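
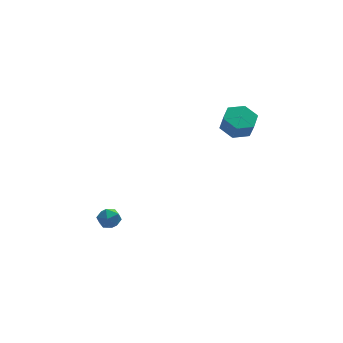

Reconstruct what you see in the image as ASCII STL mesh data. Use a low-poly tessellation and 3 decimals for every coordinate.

solid 
facet normal -0.860 0.508 -0.053
outer loop
vertex -3.943 2.249 -2.447
vertex -4.141 1.981 -1.802
vertex -3.771 2.604 -1.838
endloop
endfacet
facet normal -0.340 0.851 -0.400
outer loop
vertex -3.943 2.249 -2.447
vertex -3.771 2.604 -1.838
vertex -3.285 2.546 -2.374
endloop
endfacet
facet normal -0.087 0.415 -0.906
outer loop
vertex -3.943 2.249 -2.447
vertex -3.285 2.546 -2.374
vertex -3.355 1.887 -2.669
endloop
endfacet
facet normal -0.451 -0.199 -0.870
outer loop
vertex -3.943 2.249 -2.447
vertex -3.355 1.887 -2.669
vertex -3.884 1.538 -2.315
endloop
endfacet
facet normal -0.929 -0.141 -0.344
outer loop
vertex -3.943 2.249 -2.447
vertex -3.884 1.538 -2.315
vertex -4.141 1.981 -1.802
endloop
endfacet
facet normal 0.186 0.980 0.063
outer loop
vertex -3.285 2.546 -2.374
vertex -3.771 2.604 -1.838
vertex -3.076 2.462 -1.685
endloop
endfacet
facet normal -0.654 0.425 0.626
outer loop
vertex -3.771 2.604 -1.838
vertex -4.141 1.981 -1.802
vertex -3.605 2.113 -1.331
endloop
endfacet
facet normal -0.765 -0.625 0.156
outer loop
vertex -4.141 1.981 -1.802
vertex -3.884 1.538 -2.315
vertex -3.675 1.454 -1.626
endloop
endfacet
facet normal 0.007 -0.717 -0.697
outer loop
vertex -3.884 1.538 -2.315
vertex -3.355 1.887 -2.669
vertex -3.189 1.396 -2.162
endloop
endfacet
facet normal 0.596 0.275 -0.755
outer loop
vertex -3.355 1.887 -2.669
vertex -3.285 2.546 -2.374
vertex -2.819 2.019 -2.198
endloop
endfacet
facet normal 0.451 0.199 0.870
outer loop
vertex -3.017 1.751 -1.553
vertex -3.076 2.462 -1.685
vertex -3.605 2.113 -1.331
endloop
endfacet
facet normal 0.087 -0.415 0.906
outer loop
vertex -3.017 1.751 -1.553
vertex -3.605 2.113 -1.331
vertex -3.675 1.454 -1.626
endloop
endfacet
facet normal 0.340 -0.851 0.400
outer loop
vertex -3.017 1.751 -1.553
vertex -3.675 1.454 -1.626
vertex -3.189 1.396 -2.162
endloop
endfacet
facet normal 0.860 -0.508 0.053
outer loop
vertex -3.017 1.751 -1.553
vertex -3.189 1.396 -2.162
vertex -2.819 2.019 -2.198
endloop
endfacet
facet normal 0.929 0.141 0.344
outer loop
vertex -3.017 1.751 -1.553
vertex -2.819 2.019 -2.198
vertex -3.076 2.462 -1.685
endloop
endfacet
facet normal -0.007 0.717 0.697
outer loop
vertex -3.605 2.113 -1.331
vertex -3.076 2.462 -1.685
vertex -3.771 2.604 -1.838
endloop
endfacet
facet normal -0.596 -0.275 0.755
outer loop
vertex -3.675 1.454 -1.626
vertex -3.605 2.113 -1.331
vertex -4.141 1.981 -1.802
endloop
endfacet
facet normal -0.186 -0.980 -0.063
outer loop
vertex -3.189 1.396 -2.162
vertex -3.675 1.454 -1.626
vertex -3.884 1.538 -2.315
endloop
endfacet
facet normal 0.654 -0.425 -0.626
outer loop
vertex -2.819 2.019 -2.198
vertex -3.189 1.396 -2.162
vertex -3.355 1.887 -2.669
endloop
endfacet
facet normal 0.765 0.625 -0.156
outer loop
vertex -3.076 2.462 -1.685
vertex -2.819 2.019 -2.198
vertex -3.285 2.546 -2.374
endloop
endfacet
facet normal -0.097 0.415 -0.905
outer loop
vertex 4.413 2.995 3.375
vertex 3.479 2.908 3.435
vertex 3.899 3.688 3.748
endloop
endfacet
facet normal 0.832 0.533 0.155
outer loop
vertex 4.413 2.995 3.375
vertex 3.899 3.688 3.748
vertex 4.515 2.559 4.325
endloop
endfacet
facet normal 0.832 0.533 0.155
outer loop
vertex 4.515 2.559 4.325
vertex 3.899 3.688 3.748
vertex 4.001 3.252 4.698
endloop
endfacet
facet normal 0.097 -0.415 0.905
outer loop
vertex 4.515 2.559 4.325
vertex 4.001 3.252 4.698
vertex 3.581 2.472 4.385
endloop
endfacet
facet normal -0.097 0.415 -0.905
outer loop
vertex 3.899 3.688 3.748
vertex 3.479 2.908 3.435
vertex 2.965 3.601 3.808
endloop
endfacet
facet normal -0.057 0.905 0.422
outer loop
vertex 3.899 3.688 3.748
vertex 2.965 3.601 3.808
vertex 4.001 3.252 4.698
endloop
endfacet
facet normal -0.057 0.905 0.422
outer loop
vertex 4.001 3.252 4.698
vertex 2.965 3.601 3.808
vertex 3.067 3.165 4.758
endloop
endfacet
facet normal 0.097 -0.415 0.905
outer loop
vertex 4.001 3.252 4.698
vertex 3.067 3.165 4.758
vertex 3.581 2.472 4.385
endloop
endfacet
facet normal -0.097 0.415 -0.905
outer loop
vertex 2.965 3.601 3.808
vertex 3.479 2.908 3.435
vertex 2.545 2.821 3.495
endloop
endfacet
facet normal -0.889 0.372 0.266
outer loop
vertex 2.965 3.601 3.808
vertex 2.545 2.821 3.495
vertex 3.067 3.165 4.758
endloop
endfacet
facet normal -0.889 0.372 0.266
outer loop
vertex 3.067 3.165 4.758
vertex 2.545 2.821 3.495
vertex 2.647 2.385 4.445
endloop
endfacet
facet normal 0.097 -0.415 0.905
outer loop
vertex 3.067 3.165 4.758
vertex 2.647 2.385 4.445
vertex 3.581 2.472 4.385
endloop
endfacet
facet normal -0.097 0.415 -0.905
outer loop
vertex 2.545 2.821 3.495
vertex 3.479 2.908 3.435
vertex 3.059 2.128 3.122
endloop
endfacet
facet normal -0.832 -0.533 -0.155
outer loop
vertex 2.545 2.821 3.495
vertex 3.059 2.128 3.122
vertex 2.647 2.385 4.445
endloop
endfacet
facet normal -0.832 -0.533 -0.155
outer loop
vertex 2.647 2.385 4.445
vertex 3.059 2.128 3.122
vertex 3.161 1.692 4.072
endloop
endfacet
facet normal 0.097 -0.415 0.905
outer loop
vertex 2.647 2.385 4.445
vertex 3.161 1.692 4.072
vertex 3.581 2.472 4.385
endloop
endfacet
facet normal -0.097 0.415 -0.905
outer loop
vertex 3.059 2.128 3.122
vertex 3.479 2.908 3.435
vertex 3.993 2.215 3.062
endloop
endfacet
facet normal 0.057 -0.905 -0.422
outer loop
vertex 3.059 2.128 3.122
vertex 3.993 2.215 3.062
vertex 3.161 1.692 4.072
endloop
endfacet
facet normal 0.057 -0.905 -0.422
outer loop
vertex 3.161 1.692 4.072
vertex 3.993 2.215 3.062
vertex 4.095 1.779 4.012
endloop
endfacet
facet normal 0.097 -0.415 0.905
outer loop
vertex 3.161 1.692 4.072
vertex 4.095 1.779 4.012
vertex 3.581 2.472 4.385
endloop
endfacet
facet normal -0.097 0.415 -0.905
outer loop
vertex 3.993 2.215 3.062
vertex 3.479 2.908 3.435
vertex 4.413 2.995 3.375
endloop
endfacet
facet normal 0.889 -0.372 -0.266
outer loop
vertex 3.993 2.215 3.062
vertex 4.413 2.995 3.375
vertex 4.095 1.779 4.012
endloop
endfacet
facet normal 0.889 -0.372 -0.266
outer loop
vertex 4.095 1.779 4.012
vertex 4.413 2.995 3.375
vertex 4.515 2.559 4.325
endloop
endfacet
facet normal 0.097 -0.415 0.905
outer loop
vertex 4.095 1.779 4.012
vertex 4.515 2.559 4.325
vertex 3.581 2.472 4.385
endloop
endfacet

endsolid


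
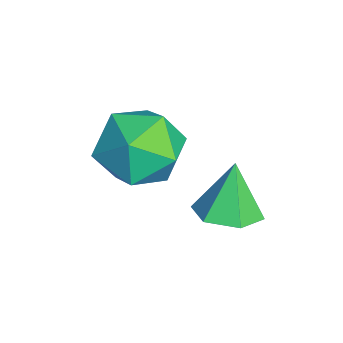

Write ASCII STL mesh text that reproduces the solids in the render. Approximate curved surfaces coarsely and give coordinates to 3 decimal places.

solid 
facet normal 0.336 -0.146 -0.931
outer loop
vertex 4.363 -0.81 0.826
vertex 3.789 -0.957 0.642
vertex 3.981 -0.368 0.619
endloop
endfacet
facet normal 0.486 0.678 0.552
outer loop
vertex 4.363 -0.81 0.826
vertex 3.981 -0.368 0.619
vertex 3.431 -0.803 1.638
endloop
endfacet
facet normal 0.334 -0.145 -0.931
outer loop
vertex 3.981 -0.368 0.619
vertex 3.789 -0.957 0.642
vertex 3.407 -0.515 0.436
endloop
endfacet
facet normal -0.309 0.923 0.227
outer loop
vertex 3.981 -0.368 0.619
vertex 3.407 -0.515 0.436
vertex 3.431 -0.803 1.638
endloop
endfacet
facet normal 0.336 -0.144 -0.931
outer loop
vertex 3.407 -0.515 0.436
vertex 3.789 -0.957 0.642
vertex 3.216 -1.104 0.458
endloop
endfacet
facet normal -0.946 0.310 0.093
outer loop
vertex 3.407 -0.515 0.436
vertex 3.216 -1.104 0.458
vertex 3.431 -0.803 1.638
endloop
endfacet
facet normal 0.336 -0.143 -0.931
outer loop
vertex 3.216 -1.104 0.458
vertex 3.789 -0.957 0.642
vertex 3.598 -1.547 0.664
endloop
endfacet
facet normal -0.788 -0.547 0.283
outer loop
vertex 3.216 -1.104 0.458
vertex 3.598 -1.547 0.664
vertex 3.431 -0.803 1.638
endloop
endfacet
facet normal 0.335 -0.143 -0.931
outer loop
vertex 3.598 -1.547 0.664
vertex 3.789 -0.957 0.642
vertex 4.172 -1.4 0.848
endloop
endfacet
facet normal 0.008 -0.794 0.608
outer loop
vertex 3.598 -1.547 0.664
vertex 4.172 -1.4 0.848
vertex 3.431 -0.803 1.638
endloop
endfacet
facet normal 0.335 -0.143 -0.931
outer loop
vertex 4.172 -1.4 0.848
vertex 3.789 -0.957 0.642
vertex 4.363 -0.81 0.826
endloop
endfacet
facet normal 0.645 -0.181 0.742
outer loop
vertex 4.172 -1.4 0.848
vertex 4.363 -0.81 0.826
vertex 3.431 -0.803 1.638
endloop
endfacet
facet normal -0.849 -0.402 0.343
outer loop
vertex 1.966 -2.136 1.752
vertex 2.153 -2.89 1.332
vertex 2.43 -2.767 2.162
endloop
endfacet
facet normal -0.594 0.083 0.800
outer loop
vertex 1.966 -2.136 1.752
vertex 2.43 -2.767 2.162
vertex 2.665 -1.92 2.248
endloop
endfacet
facet normal -0.542 0.706 0.456
outer loop
vertex 1.966 -2.136 1.752
vertex 2.665 -1.92 2.248
vertex 2.534 -1.52 1.472
endloop
endfacet
facet normal -0.765 0.608 -0.215
outer loop
vertex 1.966 -2.136 1.752
vertex 2.534 -1.52 1.472
vertex 2.217 -2.119 0.906
endloop
endfacet
facet normal -0.955 -0.078 -0.285
outer loop
vertex 1.966 -2.136 1.752
vertex 2.217 -2.119 0.906
vertex 2.153 -2.89 1.332
endloop
endfacet
facet normal 0.064 -0.118 0.991
outer loop
vertex 2.665 -1.92 2.248
vertex 2.43 -2.767 2.162
vertex 3.283 -2.541 2.134
endloop
endfacet
facet normal -0.350 -0.902 0.251
outer loop
vertex 2.43 -2.767 2.162
vertex 2.153 -2.89 1.332
vertex 2.966 -3.14 1.568
endloop
endfacet
facet normal -0.522 -0.379 -0.764
outer loop
vertex 2.153 -2.89 1.332
vertex 2.217 -2.119 0.906
vertex 2.835 -2.74 0.792
endloop
endfacet
facet normal -0.214 0.728 -0.651
outer loop
vertex 2.217 -2.119 0.906
vertex 2.534 -1.52 1.472
vertex 3.07 -1.893 0.878
endloop
endfacet
facet normal 0.148 0.889 0.433
outer loop
vertex 2.534 -1.52 1.472
vertex 2.665 -1.92 2.248
vertex 3.347 -1.77 1.708
endloop
endfacet
facet normal 0.765 -0.608 0.215
outer loop
vertex 3.534 -2.524 1.288
vertex 3.283 -2.541 2.134
vertex 2.966 -3.14 1.568
endloop
endfacet
facet normal 0.542 -0.706 -0.456
outer loop
vertex 3.534 -2.524 1.288
vertex 2.966 -3.14 1.568
vertex 2.835 -2.74 0.792
endloop
endfacet
facet normal 0.594 -0.083 -0.800
outer loop
vertex 3.534 -2.524 1.288
vertex 2.835 -2.74 0.792
vertex 3.07 -1.893 0.878
endloop
endfacet
facet normal 0.849 0.402 -0.343
outer loop
vertex 3.534 -2.524 1.288
vertex 3.07 -1.893 0.878
vertex 3.347 -1.77 1.708
endloop
endfacet
facet normal 0.955 0.078 0.285
outer loop
vertex 3.534 -2.524 1.288
vertex 3.347 -1.77 1.708
vertex 3.283 -2.541 2.134
endloop
endfacet
facet normal 0.214 -0.728 0.651
outer loop
vertex 2.966 -3.14 1.568
vertex 3.283 -2.541 2.134
vertex 2.43 -2.767 2.162
endloop
endfacet
facet normal -0.148 -0.889 -0.433
outer loop
vertex 2.835 -2.74 0.792
vertex 2.966 -3.14 1.568
vertex 2.153 -2.89 1.332
endloop
endfacet
facet normal -0.064 0.118 -0.991
outer loop
vertex 3.07 -1.893 0.878
vertex 2.835 -2.74 0.792
vertex 2.217 -2.119 0.906
endloop
endfacet
facet normal 0.350 0.902 -0.251
outer loop
vertex 3.347 -1.77 1.708
vertex 3.07 -1.893 0.878
vertex 2.534 -1.52 1.472
endloop
endfacet
facet normal 0.522 0.379 0.764
outer loop
vertex 3.283 -2.541 2.134
vertex 3.347 -1.77 1.708
vertex 2.665 -1.92 2.248
endloop
endfacet

endsolid


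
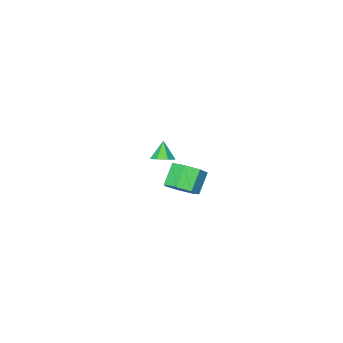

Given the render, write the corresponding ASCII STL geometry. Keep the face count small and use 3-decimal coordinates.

solid 
facet normal 0.359 0.430 -0.829
outer loop
vertex 3.672 2.316 3.041
vertex 3.096 2.627 2.953
vertex 3.626 2.831 3.288
endloop
endfacet
facet normal 0.662 -0.275 0.697
outer loop
vertex 3.672 2.316 3.041
vertex 3.626 2.831 3.288
vertex 2.684 2.133 3.907
endloop
endfacet
facet normal 0.359 0.428 -0.829
outer loop
vertex 3.626 2.831 3.288
vertex 3.096 2.627 2.953
vertex 3.182 3.192 3.282
endloop
endfacet
facet normal 0.296 0.378 0.877
outer loop
vertex 3.626 2.831 3.288
vertex 3.182 3.192 3.282
vertex 2.684 2.133 3.907
endloop
endfacet
facet normal 0.357 0.429 -0.830
outer loop
vertex 3.182 3.192 3.282
vertex 3.096 2.627 2.953
vertex 2.672 3.127 3.029
endloop
endfacet
facet normal -0.416 0.599 0.684
outer loop
vertex 3.182 3.192 3.282
vertex 2.672 3.127 3.029
vertex 2.684 2.133 3.907
endloop
endfacet
facet normal 0.358 0.430 -0.829
outer loop
vertex 2.672 3.127 3.029
vertex 3.096 2.627 2.953
vertex 2.482 2.685 2.718
endloop
endfacet
facet normal -0.940 0.220 0.262
outer loop
vertex 2.672 3.127 3.029
vertex 2.482 2.685 2.718
vertex 2.684 2.133 3.907
endloop
endfacet
facet normal 0.358 0.429 -0.829
outer loop
vertex 2.482 2.685 2.718
vertex 3.096 2.627 2.953
vertex 2.754 2.199 2.584
endloop
endfacet
facet normal -0.879 -0.472 -0.070
outer loop
vertex 2.482 2.685 2.718
vertex 2.754 2.199 2.584
vertex 2.684 2.133 3.907
endloop
endfacet
facet normal 0.359 0.428 -0.829
outer loop
vertex 2.754 2.199 2.584
vertex 3.096 2.627 2.953
vertex 3.283 2.035 2.728
endloop
endfacet
facet normal -0.280 -0.958 -0.063
outer loop
vertex 2.754 2.199 2.584
vertex 3.283 2.035 2.728
vertex 2.684 2.133 3.907
endloop
endfacet
facet normal 0.358 0.428 -0.830
outer loop
vertex 3.283 2.035 2.728
vertex 3.096 2.627 2.953
vertex 3.672 2.316 3.041
endloop
endfacet
facet normal 0.405 -0.871 0.278
outer loop
vertex 3.283 2.035 2.728
vertex 3.672 2.316 3.041
vertex 2.684 2.133 3.907
endloop
endfacet
facet normal 0.619 0.313 -0.720
outer loop
vertex -1.128 -1.885 -3.671
vertex -1.787 -2.286 -4.412
vertex -1.783 -1.306 -3.983
endloop
endfacet
facet normal 0.344 0.717 0.607
outer loop
vertex -1.128 -1.885 -3.671
vertex -1.783 -1.306 -3.983
vertex -2.094 -2.372 -2.547
endloop
endfacet
facet normal 0.344 0.717 0.607
outer loop
vertex -2.094 -2.372 -2.547
vertex -1.783 -1.306 -3.983
vertex -2.749 -1.794 -2.859
endloop
endfacet
facet normal -0.619 -0.313 0.720
outer loop
vertex -2.094 -2.372 -2.547
vertex -2.749 -1.794 -2.859
vertex -2.753 -2.774 -3.288
endloop
endfacet
facet normal 0.619 0.313 -0.721
outer loop
vertex -1.783 -1.306 -3.983
vertex -1.787 -2.286 -4.412
vertex -2.442 -1.465 -4.618
endloop
endfacet
facet normal -0.337 0.934 0.116
outer loop
vertex -1.783 -1.306 -3.983
vertex -2.442 -1.465 -4.618
vertex -2.749 -1.794 -2.859
endloop
endfacet
facet normal -0.337 0.934 0.116
outer loop
vertex -2.749 -1.794 -2.859
vertex -2.442 -1.465 -4.618
vertex -3.408 -1.953 -3.494
endloop
endfacet
facet normal -0.619 -0.313 0.721
outer loop
vertex -2.749 -1.794 -2.859
vertex -3.408 -1.953 -3.494
vertex -2.753 -2.774 -3.288
endloop
endfacet
facet normal 0.619 0.313 -0.720
outer loop
vertex -2.442 -1.465 -4.618
vertex -1.787 -2.286 -4.412
vertex -2.607 -2.243 -5.098
endloop
endfacet
facet normal -0.765 0.448 -0.463
outer loop
vertex -2.442 -1.465 -4.618
vertex -2.607 -2.243 -5.098
vertex -3.408 -1.953 -3.494
endloop
endfacet
facet normal -0.765 0.448 -0.463
outer loop
vertex -3.408 -1.953 -3.494
vertex -2.607 -2.243 -5.098
vertex -3.573 -2.731 -3.974
endloop
endfacet
facet normal -0.619 -0.313 0.720
outer loop
vertex -3.408 -1.953 -3.494
vertex -3.573 -2.731 -3.974
vertex -2.753 -2.774 -3.288
endloop
endfacet
facet normal 0.619 0.313 -0.720
outer loop
vertex -2.607 -2.243 -5.098
vertex -1.787 -2.286 -4.412
vertex -2.155 -3.053 -5.061
endloop
endfacet
facet normal -0.616 -0.375 -0.692
outer loop
vertex -2.607 -2.243 -5.098
vertex -2.155 -3.053 -5.061
vertex -3.573 -2.731 -3.974
endloop
endfacet
facet normal -0.616 -0.375 -0.692
outer loop
vertex -3.573 -2.731 -3.974
vertex -2.155 -3.053 -5.061
vertex -3.121 -3.541 -3.937
endloop
endfacet
facet normal -0.619 -0.313 0.720
outer loop
vertex -3.573 -2.731 -3.974
vertex -3.121 -3.541 -3.937
vertex -2.753 -2.774 -3.288
endloop
endfacet
facet normal 0.619 0.312 -0.720
outer loop
vertex -2.155 -3.053 -5.061
vertex -1.787 -2.286 -4.412
vertex -1.426 -3.286 -4.535
endloop
endfacet
facet normal -0.004 -0.916 -0.401
outer loop
vertex -2.155 -3.053 -5.061
vertex -1.426 -3.286 -4.535
vertex -3.121 -3.541 -3.937
endloop
endfacet
facet normal -0.004 -0.916 -0.401
outer loop
vertex -3.121 -3.541 -3.937
vertex -1.426 -3.286 -4.535
vertex -2.392 -3.774 -3.412
endloop
endfacet
facet normal -0.619 -0.313 0.721
outer loop
vertex -3.121 -3.541 -3.937
vertex -2.392 -3.774 -3.412
vertex -2.753 -2.774 -3.288
endloop
endfacet
facet normal 0.619 0.312 -0.721
outer loop
vertex -1.426 -3.286 -4.535
vertex -1.787 -2.286 -4.412
vertex -0.969 -2.766 -3.917
endloop
endfacet
facet normal 0.612 -0.767 0.193
outer loop
vertex -1.426 -3.286 -4.535
vertex -0.969 -2.766 -3.917
vertex -2.392 -3.774 -3.412
endloop
endfacet
facet normal 0.612 -0.767 0.193
outer loop
vertex -2.392 -3.774 -3.412
vertex -0.969 -2.766 -3.917
vertex -1.935 -3.254 -2.793
endloop
endfacet
facet normal -0.619 -0.313 0.720
outer loop
vertex -2.392 -3.774 -3.412
vertex -1.935 -3.254 -2.793
vertex -2.753 -2.774 -3.288
endloop
endfacet
facet normal 0.619 0.313 -0.720
outer loop
vertex -0.969 -2.766 -3.917
vertex -1.787 -2.286 -4.412
vertex -1.128 -1.885 -3.671
endloop
endfacet
facet normal 0.766 -0.041 0.641
outer loop
vertex -0.969 -2.766 -3.917
vertex -1.128 -1.885 -3.671
vertex -1.935 -3.254 -2.793
endloop
endfacet
facet normal 0.766 -0.041 0.641
outer loop
vertex -1.935 -3.254 -2.793
vertex -1.128 -1.885 -3.671
vertex -2.094 -2.372 -2.547
endloop
endfacet
facet normal -0.619 -0.313 0.720
outer loop
vertex -1.935 -3.254 -2.793
vertex -2.094 -2.372 -2.547
vertex -2.753 -2.774 -3.288
endloop
endfacet

endsolid


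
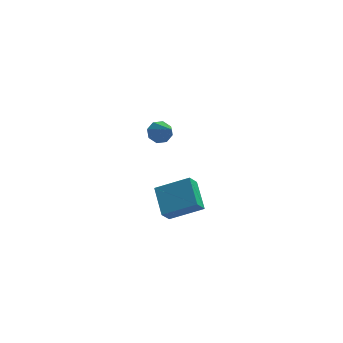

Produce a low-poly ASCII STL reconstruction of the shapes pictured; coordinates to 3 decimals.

solid 
facet normal -0.411 -0.476 0.777
outer loop
vertex 4.151 -1.23 -2.826
vertex 2.583 -1.085 -3.566
vertex 4.367 -2.604 -3.554
endloop
endfacet
facet normal 0.901 -0.084 0.425
outer loop
vertex 4.737 -2.175 -4.254
vertex 4.151 -1.23 -2.826
vertex 4.367 -2.604 -3.554
endloop
endfacet
facet normal -0.411 -0.477 0.777
outer loop
vertex 4.367 -2.604 -3.554
vertex 2.583 -1.085 -3.566
vertex 2.799 -2.458 -4.295
endloop
endfacet
facet normal 0.138 -0.875 -0.464
outer loop
vertex 2.799 -2.458 -4.295
vertex 4.737 -2.175 -4.254
vertex 4.367 -2.604 -3.554
endloop
endfacet
facet normal -0.138 0.875 0.464
outer loop
vertex 4.151 -1.23 -2.826
vertex 2.953 -0.656 -4.266
vertex 2.583 -1.085 -3.566
endloop
endfacet
facet normal 0.901 -0.084 0.425
outer loop
vertex 4.521 -0.802 -3.525
vertex 4.151 -1.23 -2.826
vertex 4.737 -2.175 -4.254
endloop
endfacet
facet normal -0.137 0.875 0.463
outer loop
vertex 4.521 -0.802 -3.525
vertex 2.953 -0.656 -4.266
vertex 4.151 -1.23 -2.826
endloop
endfacet
facet normal -0.901 0.084 -0.425
outer loop
vertex 2.583 -1.085 -3.566
vertex 2.953 -0.656 -4.266
vertex 2.799 -2.458 -4.295
endloop
endfacet
facet normal 0.138 -0.875 -0.463
outer loop
vertex 3.169 -2.03 -4.994
vertex 4.737 -2.175 -4.254
vertex 2.799 -2.458 -4.295
endloop
endfacet
facet normal -0.901 0.084 -0.426
outer loop
vertex 2.799 -2.458 -4.295
vertex 2.953 -0.656 -4.266
vertex 3.169 -2.03 -4.994
endloop
endfacet
facet normal 0.411 0.477 -0.777
outer loop
vertex 3.169 -2.03 -4.994
vertex 4.521 -0.802 -3.525
vertex 4.737 -2.175 -4.254
endloop
endfacet
facet normal 0.412 0.476 -0.777
outer loop
vertex 2.953 -0.656 -4.266
vertex 4.521 -0.802 -3.525
vertex 3.169 -2.03 -4.994
endloop
endfacet
facet normal -0.240 0.721 -0.650
outer loop
vertex 3.26 -1.986 1.365
vertex 2.754 -2.264 1.244
vertex 2.922 -1.855 1.635
endloop
endfacet
facet normal 0.663 0.382 0.644
outer loop
vertex 3.26 -1.986 1.365
vertex 2.922 -1.855 1.635
vertex 3.166 -3.496 2.356
endloop
endfacet
facet normal -0.240 0.721 -0.651
outer loop
vertex 2.922 -1.855 1.635
vertex 2.754 -2.264 1.244
vertex 2.486 -1.964 1.675
endloop
endfacet
facet normal -0.016 0.400 0.916
outer loop
vertex 2.922 -1.855 1.635
vertex 2.486 -1.964 1.675
vertex 3.166 -3.496 2.356
endloop
endfacet
facet normal -0.241 0.720 -0.651
outer loop
vertex 2.486 -1.964 1.675
vertex 2.754 -2.264 1.244
vertex 2.207 -2.249 1.463
endloop
endfacet
facet normal -0.640 0.057 0.766
outer loop
vertex 2.486 -1.964 1.675
vertex 2.207 -2.249 1.463
vertex 3.166 -3.496 2.356
endloop
endfacet
facet normal -0.241 0.721 -0.650
outer loop
vertex 2.207 -2.249 1.463
vertex 2.754 -2.264 1.244
vertex 2.248 -2.542 1.123
endloop
endfacet
facet normal -0.848 -0.448 0.284
outer loop
vertex 2.207 -2.249 1.463
vertex 2.248 -2.542 1.123
vertex 3.166 -3.496 2.356
endloop
endfacet
facet normal -0.240 0.721 -0.650
outer loop
vertex 2.248 -2.542 1.123
vertex 2.754 -2.264 1.244
vertex 2.586 -2.673 0.853
endloop
endfacet
facet normal -0.517 -0.819 -0.249
outer loop
vertex 2.248 -2.542 1.123
vertex 2.586 -2.673 0.853
vertex 3.166 -3.496 2.356
endloop
endfacet
facet normal -0.239 0.721 -0.651
outer loop
vertex 2.586 -2.673 0.853
vertex 2.754 -2.264 1.244
vertex 3.023 -2.564 0.813
endloop
endfacet
facet normal 0.161 -0.838 -0.521
outer loop
vertex 2.586 -2.673 0.853
vertex 3.023 -2.564 0.813
vertex 3.166 -3.496 2.356
endloop
endfacet
facet normal -0.241 0.720 -0.651
outer loop
vertex 3.023 -2.564 0.813
vertex 2.754 -2.264 1.244
vertex 3.302 -2.279 1.025
endloop
endfacet
facet normal 0.786 -0.494 -0.371
outer loop
vertex 3.023 -2.564 0.813
vertex 3.302 -2.279 1.025
vertex 3.166 -3.496 2.356
endloop
endfacet
facet normal -0.240 0.720 -0.651
outer loop
vertex 3.302 -2.279 1.025
vertex 2.754 -2.264 1.244
vertex 3.26 -1.986 1.365
endloop
endfacet
facet normal 0.994 0.012 0.112
outer loop
vertex 3.302 -2.279 1.025
vertex 3.26 -1.986 1.365
vertex 3.166 -3.496 2.356
endloop
endfacet

endsolid


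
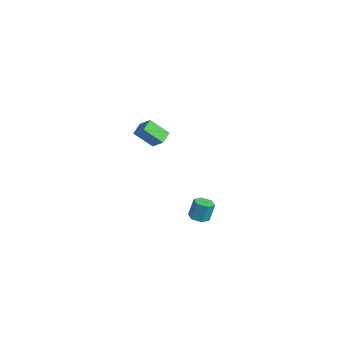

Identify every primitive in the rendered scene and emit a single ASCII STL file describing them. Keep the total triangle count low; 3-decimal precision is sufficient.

solid 
facet normal -0.574 0.739 0.353
outer loop
vertex -3.979 0.222 3.179
vertex -3.278 0.469 3.802
vertex -3.452 1.077 2.247
endloop
endfacet
facet normal -0.723 -0.254 -0.642
outer loop
vertex -2.982 0.471 1.958
vertex -3.979 0.222 3.179
vertex -3.452 1.077 2.247
endloop
endfacet
facet normal -0.574 0.738 0.353
outer loop
vertex -3.452 1.077 2.247
vertex -3.278 0.469 3.802
vertex -2.751 1.324 2.871
endloop
endfacet
facet normal 0.386 0.623 -0.680
outer loop
vertex -2.751 1.324 2.871
vertex -2.982 0.471 1.958
vertex -3.452 1.077 2.247
endloop
endfacet
facet normal -0.385 -0.623 0.681
outer loop
vertex -3.979 0.222 3.179
vertex -2.808 -0.137 3.513
vertex -3.278 0.469 3.802
endloop
endfacet
facet normal -0.723 -0.254 -0.642
outer loop
vertex -3.509 -0.384 2.889
vertex -3.979 0.222 3.179
vertex -2.982 0.471 1.958
endloop
endfacet
facet normal -0.385 -0.624 0.680
outer loop
vertex -3.509 -0.384 2.889
vertex -2.808 -0.137 3.513
vertex -3.979 0.222 3.179
endloop
endfacet
facet normal 0.723 0.254 0.643
outer loop
vertex -3.278 0.469 3.802
vertex -2.808 -0.137 3.513
vertex -2.751 1.324 2.871
endloop
endfacet
facet normal 0.385 0.624 -0.680
outer loop
vertex -2.281 0.718 2.581
vertex -2.982 0.471 1.958
vertex -2.751 1.324 2.871
endloop
endfacet
facet normal 0.723 0.254 0.642
outer loop
vertex -2.751 1.324 2.871
vertex -2.808 -0.137 3.513
vertex -2.281 0.718 2.581
endloop
endfacet
facet normal 0.574 -0.739 -0.353
outer loop
vertex -2.281 0.718 2.581
vertex -3.509 -0.384 2.889
vertex -2.982 0.471 1.958
endloop
endfacet
facet normal 0.574 -0.739 -0.353
outer loop
vertex -2.808 -0.137 3.513
vertex -3.509 -0.384 2.889
vertex -2.281 0.718 2.581
endloop
endfacet
facet normal -0.003 -0.290 -0.957
outer loop
vertex 4.312 -0.067 1.025
vertex 3.938 -0.453 1.143
vertex 3.776 0.05 0.991
endloop
endfacet
facet normal 0.222 0.933 -0.282
outer loop
vertex 4.312 -0.067 1.025
vertex 3.776 0.05 0.991
vertex 4.316 0.239 2.04
endloop
endfacet
facet normal 0.221 0.934 -0.282
outer loop
vertex 4.316 0.239 2.04
vertex 3.776 0.05 0.991
vertex 3.779 0.356 2.006
endloop
endfacet
facet normal 0.002 0.288 0.958
outer loop
vertex 4.316 0.239 2.04
vertex 3.779 0.356 2.006
vertex 3.942 -0.147 2.157
endloop
endfacet
facet normal -0.003 -0.290 -0.957
outer loop
vertex 3.776 0.05 0.991
vertex 3.938 -0.453 1.143
vertex 3.402 -0.335 1.109
endloop
endfacet
facet normal -0.733 0.652 -0.194
outer loop
vertex 3.776 0.05 0.991
vertex 3.402 -0.335 1.109
vertex 3.779 0.356 2.006
endloop
endfacet
facet normal -0.734 0.652 -0.194
outer loop
vertex 3.779 0.356 2.006
vertex 3.402 -0.335 1.109
vertex 3.405 -0.03 2.124
endloop
endfacet
facet normal 0.004 0.289 0.957
outer loop
vertex 3.779 0.356 2.006
vertex 3.405 -0.03 2.124
vertex 3.942 -0.147 2.157
endloop
endfacet
facet normal -0.003 -0.288 -0.958
outer loop
vertex 3.402 -0.335 1.109
vertex 3.938 -0.453 1.143
vertex 3.564 -0.839 1.26
endloop
endfacet
facet normal -0.956 -0.281 0.087
outer loop
vertex 3.402 -0.335 1.109
vertex 3.564 -0.839 1.26
vertex 3.405 -0.03 2.124
endloop
endfacet
facet normal -0.955 -0.283 0.089
outer loop
vertex 3.405 -0.03 2.124
vertex 3.564 -0.839 1.26
vertex 3.568 -0.533 2.275
endloop
endfacet
facet normal 0.004 0.289 0.957
outer loop
vertex 3.405 -0.03 2.124
vertex 3.568 -0.533 2.275
vertex 3.942 -0.147 2.157
endloop
endfacet
facet normal -0.002 -0.288 -0.958
outer loop
vertex 3.564 -0.839 1.26
vertex 3.938 -0.453 1.143
vertex 4.101 -0.956 1.294
endloop
endfacet
facet normal -0.221 -0.933 0.282
outer loop
vertex 3.564 -0.839 1.26
vertex 4.101 -0.956 1.294
vertex 3.568 -0.533 2.275
endloop
endfacet
facet normal -0.222 -0.933 0.282
outer loop
vertex 3.568 -0.533 2.275
vertex 4.101 -0.956 1.294
vertex 4.104 -0.65 2.309
endloop
endfacet
facet normal 0.003 0.290 0.957
outer loop
vertex 3.568 -0.533 2.275
vertex 4.104 -0.65 2.309
vertex 3.942 -0.147 2.157
endloop
endfacet
facet normal -0.004 -0.289 -0.957
outer loop
vertex 4.101 -0.956 1.294
vertex 3.938 -0.453 1.143
vertex 4.475 -0.57 1.176
endloop
endfacet
facet normal 0.734 -0.651 0.194
outer loop
vertex 4.101 -0.956 1.294
vertex 4.475 -0.57 1.176
vertex 4.104 -0.65 2.309
endloop
endfacet
facet normal 0.733 -0.652 0.194
outer loop
vertex 4.104 -0.65 2.309
vertex 4.475 -0.57 1.176
vertex 4.478 -0.265 2.191
endloop
endfacet
facet normal 0.003 0.290 0.957
outer loop
vertex 4.104 -0.65 2.309
vertex 4.478 -0.265 2.191
vertex 3.942 -0.147 2.157
endloop
endfacet
facet normal -0.004 -0.289 -0.957
outer loop
vertex 4.475 -0.57 1.176
vertex 3.938 -0.453 1.143
vertex 4.312 -0.067 1.025
endloop
endfacet
facet normal 0.955 0.283 -0.088
outer loop
vertex 4.475 -0.57 1.176
vertex 4.312 -0.067 1.025
vertex 4.478 -0.265 2.191
endloop
endfacet
facet normal 0.956 0.281 -0.088
outer loop
vertex 4.478 -0.265 2.191
vertex 4.312 -0.067 1.025
vertex 4.316 0.239 2.04
endloop
endfacet
facet normal 0.003 0.288 0.958
outer loop
vertex 4.478 -0.265 2.191
vertex 4.316 0.239 2.04
vertex 3.942 -0.147 2.157
endloop
endfacet

endsolid


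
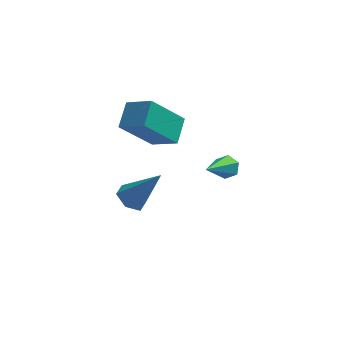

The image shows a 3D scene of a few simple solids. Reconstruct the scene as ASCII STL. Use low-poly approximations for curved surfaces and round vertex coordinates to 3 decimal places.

solid 
facet normal -0.807 0.396 -0.439
outer loop
vertex -1.827 1.146 3.225
vertex -1.65 2.254 3.9
vertex -0.579 1.92 1.628
endloop
endfacet
facet normal -0.135 -0.846 -0.515
outer loop
vertex 0.51 1.386 2.22
vertex -1.827 1.146 3.225
vertex -0.579 1.92 1.628
endloop
endfacet
facet normal -0.807 0.396 -0.439
outer loop
vertex -0.579 1.92 1.628
vertex -1.65 2.254 3.9
vertex -0.402 3.029 2.303
endloop
endfacet
facet normal 0.575 0.356 -0.736
outer loop
vertex -0.402 3.029 2.303
vertex 0.51 1.386 2.22
vertex -0.579 1.92 1.628
endloop
endfacet
facet normal -0.575 -0.357 0.736
outer loop
vertex -1.827 1.146 3.225
vertex -0.561 1.72 4.492
vertex -1.65 2.254 3.9
endloop
endfacet
facet normal -0.135 -0.846 -0.516
outer loop
vertex -0.738 0.611 3.817
vertex -1.827 1.146 3.225
vertex 0.51 1.386 2.22
endloop
endfacet
facet normal -0.575 -0.356 0.736
outer loop
vertex -0.738 0.611 3.817
vertex -0.561 1.72 4.492
vertex -1.827 1.146 3.225
endloop
endfacet
facet normal 0.135 0.846 0.516
outer loop
vertex -1.65 2.254 3.9
vertex -0.561 1.72 4.492
vertex -0.402 3.029 2.303
endloop
endfacet
facet normal 0.575 0.357 -0.736
outer loop
vertex 0.687 2.494 2.895
vertex 0.51 1.386 2.22
vertex -0.402 3.029 2.303
endloop
endfacet
facet normal 0.135 0.846 0.516
outer loop
vertex -0.402 3.029 2.303
vertex -0.561 1.72 4.492
vertex 0.687 2.494 2.895
endloop
endfacet
facet normal 0.807 -0.396 0.438
outer loop
vertex 0.687 2.494 2.895
vertex -0.738 0.611 3.817
vertex 0.51 1.386 2.22
endloop
endfacet
facet normal 0.807 -0.396 0.439
outer loop
vertex -0.561 1.72 4.492
vertex -0.738 0.611 3.817
vertex 0.687 2.494 2.895
endloop
endfacet
facet normal -0.598 0.052 -0.800
outer loop
vertex -1.019 1.324 -2.187
vertex -1.461 1.824 -1.824
vertex -0.877 2.068 -2.245
endloop
endfacet
facet normal 0.922 -0.202 -0.330
outer loop
vertex -1.019 1.324 -2.187
vertex -0.877 2.068 -2.245
vertex -0.199 1.716 -0.136
endloop
endfacet
facet normal -0.598 0.051 -0.800
outer loop
vertex -0.877 2.068 -2.245
vertex -1.461 1.824 -1.824
vertex -1.32 2.569 -1.882
endloop
endfacet
facet normal 0.704 0.702 -0.109
outer loop
vertex -0.877 2.068 -2.245
vertex -1.32 2.569 -1.882
vertex -0.199 1.716 -0.136
endloop
endfacet
facet normal -0.599 0.051 -0.799
outer loop
vertex -1.32 2.569 -1.882
vertex -1.461 1.824 -1.824
vertex -1.903 2.325 -1.461
endloop
endfacet
facet normal -0.040 0.887 0.459
outer loop
vertex -1.32 2.569 -1.882
vertex -1.903 2.325 -1.461
vertex -0.199 1.716 -0.136
endloop
endfacet
facet normal -0.598 0.052 -0.800
outer loop
vertex -1.903 2.325 -1.461
vertex -1.461 1.824 -1.824
vertex -2.045 1.58 -1.403
endloop
endfacet
facet normal -0.566 0.171 0.806
outer loop
vertex -1.903 2.325 -1.461
vertex -2.045 1.58 -1.403
vertex -0.199 1.716 -0.136
endloop
endfacet
facet normal -0.598 0.052 -0.800
outer loop
vertex -2.045 1.58 -1.403
vertex -1.461 1.824 -1.824
vertex -1.603 1.08 -1.766
endloop
endfacet
facet normal -0.348 -0.732 0.585
outer loop
vertex -2.045 1.58 -1.403
vertex -1.603 1.08 -1.766
vertex -0.199 1.716 -0.136
endloop
endfacet
facet normal -0.598 0.052 -0.800
outer loop
vertex -1.603 1.08 -1.766
vertex -1.461 1.824 -1.824
vertex -1.019 1.324 -2.187
endloop
endfacet
facet normal 0.396 -0.918 0.017
outer loop
vertex -1.603 1.08 -1.766
vertex -1.019 1.324 -2.187
vertex -0.199 1.716 -0.136
endloop
endfacet
facet normal 0.342 0.776 -0.530
outer loop
vertex 3.02 0.038 1.599
vertex 2.573 0.35 1.767
vertex 3.053 0.349 2.075
endloop
endfacet
facet normal 0.830 -0.492 0.264
outer loop
vertex 3.02 0.038 1.599
vertex 3.053 0.349 2.075
vertex 1.887 -1.21 2.833
endloop
endfacet
facet normal 0.342 0.776 -0.530
outer loop
vertex 3.053 0.349 2.075
vertex 2.573 0.35 1.767
vertex 2.606 0.661 2.243
endloop
endfacet
facet normal 0.422 0.121 0.898
outer loop
vertex 3.053 0.349 2.075
vertex 2.606 0.661 2.243
vertex 1.887 -1.21 2.833
endloop
endfacet
facet normal 0.341 0.776 -0.531
outer loop
vertex 2.606 0.661 2.243
vertex 2.573 0.35 1.767
vertex 2.126 0.661 1.935
endloop
endfacet
facet normal -0.488 0.428 0.761
outer loop
vertex 2.606 0.661 2.243
vertex 2.126 0.661 1.935
vertex 1.887 -1.21 2.833
endloop
endfacet
facet normal 0.341 0.777 -0.529
outer loop
vertex 2.126 0.661 1.935
vertex 2.573 0.35 1.767
vertex 2.094 0.35 1.458
endloop
endfacet
facet normal -0.993 0.121 -0.012
outer loop
vertex 2.126 0.661 1.935
vertex 2.094 0.35 1.458
vertex 1.887 -1.21 2.833
endloop
endfacet
facet normal 0.342 0.776 -0.530
outer loop
vertex 2.094 0.35 1.458
vertex 2.573 0.35 1.767
vertex 2.541 0.038 1.29
endloop
endfacet
facet normal -0.585 -0.491 -0.645
outer loop
vertex 2.094 0.35 1.458
vertex 2.541 0.038 1.29
vertex 1.887 -1.21 2.833
endloop
endfacet
facet normal 0.342 0.776 -0.530
outer loop
vertex 2.541 0.038 1.29
vertex 2.573 0.35 1.767
vertex 3.02 0.038 1.599
endloop
endfacet
facet normal 0.327 -0.798 -0.507
outer loop
vertex 2.541 0.038 1.29
vertex 3.02 0.038 1.599
vertex 1.887 -1.21 2.833
endloop
endfacet

endsolid


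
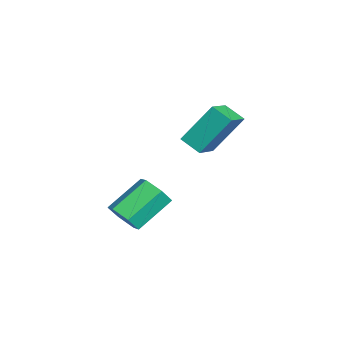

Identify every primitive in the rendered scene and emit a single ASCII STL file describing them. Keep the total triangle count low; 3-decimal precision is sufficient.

solid 
facet normal -0.819 0.418 -0.394
outer loop
vertex 0.299 3.387 1.466
vertex 0.895 4.114 0.999
vertex 0.482 2.14 -0.238
endloop
endfacet
facet normal -0.568 -0.692 0.446
outer loop
vertex 1.645 1.546 0.321
vertex 0.299 3.387 1.466
vertex 0.482 2.14 -0.238
endloop
endfacet
facet normal -0.818 0.418 -0.395
outer loop
vertex 0.482 2.14 -0.238
vertex 0.895 4.114 0.999
vertex 1.079 2.866 -0.706
endloop
endfacet
facet normal 0.086 -0.589 -0.804
outer loop
vertex 1.079 2.866 -0.706
vertex 1.645 1.546 0.321
vertex 0.482 2.14 -0.238
endloop
endfacet
facet normal -0.087 0.588 0.804
outer loop
vertex 0.299 3.387 1.466
vertex 2.058 3.52 1.558
vertex 0.895 4.114 0.999
endloop
endfacet
facet normal -0.568 -0.692 0.445
outer loop
vertex 1.461 2.794 2.026
vertex 0.299 3.387 1.466
vertex 1.645 1.546 0.321
endloop
endfacet
facet normal -0.087 0.589 0.803
outer loop
vertex 1.461 2.794 2.026
vertex 2.058 3.52 1.558
vertex 0.299 3.387 1.466
endloop
endfacet
facet normal 0.568 0.692 -0.445
outer loop
vertex 0.895 4.114 0.999
vertex 2.058 3.52 1.558
vertex 1.079 2.866 -0.706
endloop
endfacet
facet normal 0.087 -0.588 -0.804
outer loop
vertex 2.241 2.273 -0.146
vertex 1.645 1.546 0.321
vertex 1.079 2.866 -0.706
endloop
endfacet
facet normal 0.568 0.692 -0.446
outer loop
vertex 1.079 2.866 -0.706
vertex 2.058 3.52 1.558
vertex 2.241 2.273 -0.146
endloop
endfacet
facet normal 0.819 -0.418 0.394
outer loop
vertex 2.241 2.273 -0.146
vertex 1.461 2.794 2.026
vertex 1.645 1.546 0.321
endloop
endfacet
facet normal 0.818 -0.419 0.394
outer loop
vertex 2.058 3.52 1.558
vertex 1.461 2.794 2.026
vertex 2.241 2.273 -0.146
endloop
endfacet
facet normal 0.461 -0.689 -0.560
outer loop
vertex 2.911 -0.556 -3.546
vertex 2.162 -0.754 -3.919
vertex 2.663 -0.143 -4.258
endloop
endfacet
facet normal 0.839 0.544 0.023
outer loop
vertex 2.911 -0.556 -3.546
vertex 2.663 -0.143 -4.258
vertex 2.007 0.792 -2.447
endloop
endfacet
facet normal 0.839 0.543 0.024
outer loop
vertex 2.007 0.792 -2.447
vertex 2.663 -0.143 -4.258
vertex 1.759 1.206 -3.159
endloop
endfacet
facet normal -0.462 0.688 0.561
outer loop
vertex 2.007 0.792 -2.447
vertex 1.759 1.206 -3.159
vertex 1.258 0.594 -2.821
endloop
endfacet
facet normal 0.460 -0.688 -0.561
outer loop
vertex 2.663 -0.143 -4.258
vertex 2.162 -0.754 -3.919
vertex 1.914 -0.34 -4.631
endloop
endfacet
facet normal 0.170 0.688 -0.705
outer loop
vertex 2.663 -0.143 -4.258
vertex 1.914 -0.34 -4.631
vertex 1.759 1.206 -3.159
endloop
endfacet
facet normal 0.169 0.688 -0.705
outer loop
vertex 1.759 1.206 -3.159
vertex 1.914 -0.34 -4.631
vertex 1.01 1.008 -3.532
endloop
endfacet
facet normal -0.461 0.687 0.561
outer loop
vertex 1.759 1.206 -3.159
vertex 1.01 1.008 -3.532
vertex 1.258 0.594 -2.821
endloop
endfacet
facet normal 0.462 -0.688 -0.561
outer loop
vertex 1.914 -0.34 -4.631
vertex 2.162 -0.754 -3.919
vertex 1.413 -0.952 -4.293
endloop
endfacet
facet normal -0.669 0.145 -0.729
outer loop
vertex 1.914 -0.34 -4.631
vertex 1.413 -0.952 -4.293
vertex 1.01 1.008 -3.532
endloop
endfacet
facet normal -0.669 0.145 -0.729
outer loop
vertex 1.01 1.008 -3.532
vertex 1.413 -0.952 -4.293
vertex 0.509 0.396 -3.194
endloop
endfacet
facet normal -0.461 0.687 0.561
outer loop
vertex 1.01 1.008 -3.532
vertex 0.509 0.396 -3.194
vertex 1.258 0.594 -2.821
endloop
endfacet
facet normal 0.462 -0.688 -0.561
outer loop
vertex 1.413 -0.952 -4.293
vertex 2.162 -0.754 -3.919
vertex 1.661 -1.366 -3.581
endloop
endfacet
facet normal -0.839 -0.543 -0.024
outer loop
vertex 1.413 -0.952 -4.293
vertex 1.661 -1.366 -3.581
vertex 0.509 0.396 -3.194
endloop
endfacet
facet normal -0.839 -0.544 -0.023
outer loop
vertex 0.509 0.396 -3.194
vertex 1.661 -1.366 -3.581
vertex 0.757 -0.017 -2.482
endloop
endfacet
facet normal -0.461 0.689 0.560
outer loop
vertex 0.509 0.396 -3.194
vertex 0.757 -0.017 -2.482
vertex 1.258 0.594 -2.821
endloop
endfacet
facet normal 0.461 -0.687 -0.561
outer loop
vertex 1.661 -1.366 -3.581
vertex 2.162 -0.754 -3.919
vertex 2.41 -1.168 -3.208
endloop
endfacet
facet normal -0.169 -0.688 0.705
outer loop
vertex 1.661 -1.366 -3.581
vertex 2.41 -1.168 -3.208
vertex 0.757 -0.017 -2.482
endloop
endfacet
facet normal -0.170 -0.689 0.705
outer loop
vertex 0.757 -0.017 -2.482
vertex 2.41 -1.168 -3.208
vertex 1.506 0.18 -2.109
endloop
endfacet
facet normal -0.460 0.688 0.561
outer loop
vertex 0.757 -0.017 -2.482
vertex 1.506 0.18 -2.109
vertex 1.258 0.594 -2.821
endloop
endfacet
facet normal 0.461 -0.687 -0.561
outer loop
vertex 2.41 -1.168 -3.208
vertex 2.162 -0.754 -3.919
vertex 2.911 -0.556 -3.546
endloop
endfacet
facet normal 0.669 -0.145 0.729
outer loop
vertex 2.41 -1.168 -3.208
vertex 2.911 -0.556 -3.546
vertex 1.506 0.18 -2.109
endloop
endfacet
facet normal 0.669 -0.145 0.729
outer loop
vertex 1.506 0.18 -2.109
vertex 2.911 -0.556 -3.546
vertex 2.007 0.792 -2.447
endloop
endfacet
facet normal -0.462 0.688 0.561
outer loop
vertex 1.506 0.18 -2.109
vertex 2.007 0.792 -2.447
vertex 1.258 0.594 -2.821
endloop
endfacet

endsolid


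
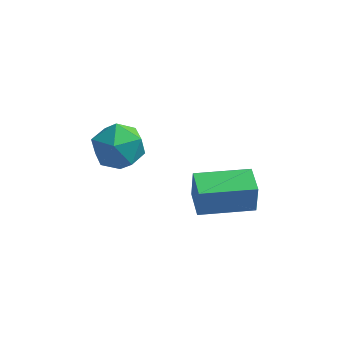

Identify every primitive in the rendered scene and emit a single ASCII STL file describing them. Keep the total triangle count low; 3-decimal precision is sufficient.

solid 
facet normal -0.937 -0.347 0.046
outer loop
vertex 2.207 -1.615 -1.338
vertex 1.813 -0.557 -1.383
vertex 2.174 -1.677 -2.485
endloop
endfacet
facet normal 0.349 -0.936 0.041
outer loop
vertex 4.047 -0.983 -2.577
vertex 2.207 -1.615 -1.338
vertex 2.174 -1.677 -2.485
endloop
endfacet
facet normal -0.936 -0.348 0.047
outer loop
vertex 2.174 -1.677 -2.485
vertex 1.813 -0.557 -1.383
vertex 1.779 -0.619 -2.531
endloop
endfacet
facet normal -0.029 -0.054 -0.998
outer loop
vertex 1.779 -0.619 -2.531
vertex 4.047 -0.983 -2.577
vertex 2.174 -1.677 -2.485
endloop
endfacet
facet normal 0.029 0.053 0.998
outer loop
vertex 2.207 -1.615 -1.338
vertex 3.686 0.137 -1.475
vertex 1.813 -0.557 -1.383
endloop
endfacet
facet normal 0.349 -0.936 0.040
outer loop
vertex 4.081 -0.921 -1.429
vertex 2.207 -1.615 -1.338
vertex 4.047 -0.983 -2.577
endloop
endfacet
facet normal 0.028 0.054 0.998
outer loop
vertex 4.081 -0.921 -1.429
vertex 3.686 0.137 -1.475
vertex 2.207 -1.615 -1.338
endloop
endfacet
facet normal -0.349 0.936 -0.040
outer loop
vertex 1.813 -0.557 -1.383
vertex 3.686 0.137 -1.475
vertex 1.779 -0.619 -2.531
endloop
endfacet
facet normal -0.029 -0.053 -0.998
outer loop
vertex 3.653 0.075 -2.622
vertex 4.047 -0.983 -2.577
vertex 1.779 -0.619 -2.531
endloop
endfacet
facet normal -0.349 0.936 -0.041
outer loop
vertex 1.779 -0.619 -2.531
vertex 3.686 0.137 -1.475
vertex 3.653 0.075 -2.622
endloop
endfacet
facet normal 0.937 0.347 -0.046
outer loop
vertex 3.653 0.075 -2.622
vertex 4.081 -0.921 -1.429
vertex 4.047 -0.983 -2.577
endloop
endfacet
facet normal 0.937 0.348 -0.046
outer loop
vertex 3.686 0.137 -1.475
vertex 4.081 -0.921 -1.429
vertex 3.653 0.075 -2.622
endloop
endfacet
facet normal 0.456 0.504 0.733
outer loop
vertex -0.231 -0.092 0.297
vertex -0.754 -0.637 0.997
vertex 0.16 -0.973 0.66
endloop
endfacet
facet normal 0.876 0.455 0.159
outer loop
vertex -0.231 -0.092 0.297
vertex 0.16 -0.973 0.66
vertex 0.229 -0.754 -0.345
endloop
endfacet
facet normal 0.532 0.750 -0.392
outer loop
vertex -0.231 -0.092 0.297
vertex 0.229 -0.754 -0.345
vertex -0.643 -0.283 -0.628
endloop
endfacet
facet normal -0.100 0.982 -0.158
outer loop
vertex -0.231 -0.092 0.297
vertex -0.643 -0.283 -0.628
vertex -1.25 -0.211 0.201
endloop
endfacet
facet normal -0.148 0.831 0.537
outer loop
vertex -0.231 -0.092 0.297
vertex -1.25 -0.211 0.201
vertex -0.754 -0.637 0.997
endloop
endfacet
facet normal 0.971 -0.238 0.015
outer loop
vertex 0.229 -0.754 -0.345
vertex 0.16 -0.973 0.66
vertex -0.01 -1.709 -0.041
endloop
endfacet
facet normal 0.290 -0.158 0.944
outer loop
vertex 0.16 -0.973 0.66
vertex -0.754 -0.637 0.997
vertex -0.617 -1.637 0.788
endloop
endfacet
facet normal -0.686 0.371 0.626
outer loop
vertex -0.754 -0.637 0.997
vertex -1.25 -0.211 0.201
vertex -1.489 -1.166 0.505
endloop
endfacet
facet normal -0.609 0.616 -0.499
outer loop
vertex -1.25 -0.211 0.201
vertex -0.643 -0.283 -0.628
vertex -1.42 -0.947 -0.5
endloop
endfacet
facet normal 0.415 0.240 -0.878
outer loop
vertex -0.643 -0.283 -0.628
vertex 0.229 -0.754 -0.345
vertex -0.506 -1.283 -0.837
endloop
endfacet
facet normal 0.100 -0.982 0.158
outer loop
vertex -1.029 -1.828 -0.137
vertex -0.01 -1.709 -0.041
vertex -0.617 -1.637 0.788
endloop
endfacet
facet normal -0.532 -0.750 0.392
outer loop
vertex -1.029 -1.828 -0.137
vertex -0.617 -1.637 0.788
vertex -1.489 -1.166 0.505
endloop
endfacet
facet normal -0.876 -0.455 -0.159
outer loop
vertex -1.029 -1.828 -0.137
vertex -1.489 -1.166 0.505
vertex -1.42 -0.947 -0.5
endloop
endfacet
facet normal -0.456 -0.504 -0.733
outer loop
vertex -1.029 -1.828 -0.137
vertex -1.42 -0.947 -0.5
vertex -0.506 -1.283 -0.837
endloop
endfacet
facet normal 0.148 -0.831 -0.537
outer loop
vertex -1.029 -1.828 -0.137
vertex -0.506 -1.283 -0.837
vertex -0.01 -1.709 -0.041
endloop
endfacet
facet normal 0.609 -0.616 0.499
outer loop
vertex -0.617 -1.637 0.788
vertex -0.01 -1.709 -0.041
vertex 0.16 -0.973 0.66
endloop
endfacet
facet normal -0.415 -0.240 0.878
outer loop
vertex -1.489 -1.166 0.505
vertex -0.617 -1.637 0.788
vertex -0.754 -0.637 0.997
endloop
endfacet
facet normal -0.971 0.238 -0.015
outer loop
vertex -1.42 -0.947 -0.5
vertex -1.489 -1.166 0.505
vertex -1.25 -0.211 0.201
endloop
endfacet
facet normal -0.290 0.158 -0.944
outer loop
vertex -0.506 -1.283 -0.837
vertex -1.42 -0.947 -0.5
vertex -0.643 -0.283 -0.628
endloop
endfacet
facet normal 0.686 -0.371 -0.626
outer loop
vertex -0.01 -1.709 -0.041
vertex -0.506 -1.283 -0.837
vertex 0.229 -0.754 -0.345
endloop
endfacet

endsolid


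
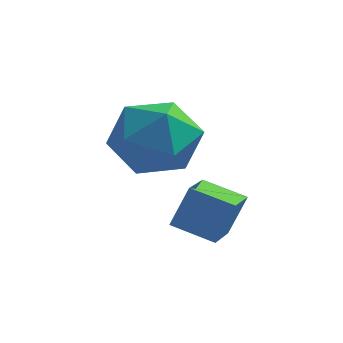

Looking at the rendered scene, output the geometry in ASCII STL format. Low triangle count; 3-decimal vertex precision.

solid 
facet normal -0.473 0.581 0.662
outer loop
vertex -2.154 -0.765 -2.635
vertex -2.118 -1.582 -1.892
vertex -1.294 -0.848 -1.947
endloop
endfacet
facet normal -0.078 0.973 0.215
outer loop
vertex -2.154 -0.765 -2.635
vertex -1.294 -0.848 -1.947
vertex -1.128 -0.6 -3.009
endloop
endfacet
facet normal -0.300 0.841 -0.451
outer loop
vertex -2.154 -0.765 -2.635
vertex -1.128 -0.6 -3.009
vertex -1.849 -1.18 -3.612
endloop
endfacet
facet normal -0.832 0.367 -0.416
outer loop
vertex -2.154 -0.765 -2.635
vertex -1.849 -1.18 -3.612
vertex -2.461 -1.786 -2.922
endloop
endfacet
facet normal -0.940 0.206 0.272
outer loop
vertex -2.154 -0.765 -2.635
vertex -2.461 -1.786 -2.922
vertex -2.118 -1.582 -1.892
endloop
endfacet
facet normal 0.599 0.754 0.270
outer loop
vertex -1.128 -0.6 -3.009
vertex -1.294 -0.848 -1.947
vertex -0.459 -1.314 -2.498
endloop
endfacet
facet normal -0.041 0.120 0.992
outer loop
vertex -1.294 -0.848 -1.947
vertex -2.118 -1.582 -1.892
vertex -1.071 -1.92 -1.808
endloop
endfacet
facet normal -0.795 -0.487 0.361
outer loop
vertex -2.118 -1.582 -1.892
vertex -2.461 -1.786 -2.922
vertex -1.792 -2.5 -2.411
endloop
endfacet
facet normal -0.621 -0.227 -0.750
outer loop
vertex -2.461 -1.786 -2.922
vertex -1.849 -1.18 -3.612
vertex -1.626 -2.252 -3.473
endloop
endfacet
facet normal 0.239 0.541 -0.806
outer loop
vertex -1.849 -1.18 -3.612
vertex -1.128 -0.6 -3.009
vertex -0.802 -1.518 -3.528
endloop
endfacet
facet normal 0.832 -0.367 0.416
outer loop
vertex -0.766 -2.335 -2.785
vertex -0.459 -1.314 -2.498
vertex -1.071 -1.92 -1.808
endloop
endfacet
facet normal 0.300 -0.841 0.451
outer loop
vertex -0.766 -2.335 -2.785
vertex -1.071 -1.92 -1.808
vertex -1.792 -2.5 -2.411
endloop
endfacet
facet normal 0.078 -0.973 -0.215
outer loop
vertex -0.766 -2.335 -2.785
vertex -1.792 -2.5 -2.411
vertex -1.626 -2.252 -3.473
endloop
endfacet
facet normal 0.473 -0.581 -0.662
outer loop
vertex -0.766 -2.335 -2.785
vertex -1.626 -2.252 -3.473
vertex -0.802 -1.518 -3.528
endloop
endfacet
facet normal 0.940 -0.206 -0.272
outer loop
vertex -0.766 -2.335 -2.785
vertex -0.802 -1.518 -3.528
vertex -0.459 -1.314 -2.498
endloop
endfacet
facet normal 0.621 0.227 0.750
outer loop
vertex -1.071 -1.92 -1.808
vertex -0.459 -1.314 -2.498
vertex -1.294 -0.848 -1.947
endloop
endfacet
facet normal -0.239 -0.541 0.806
outer loop
vertex -1.792 -2.5 -2.411
vertex -1.071 -1.92 -1.808
vertex -2.118 -1.582 -1.892
endloop
endfacet
facet normal -0.599 -0.754 -0.270
outer loop
vertex -1.626 -2.252 -3.473
vertex -1.792 -2.5 -2.411
vertex -2.461 -1.786 -2.922
endloop
endfacet
facet normal 0.041 -0.120 -0.992
outer loop
vertex -0.802 -1.518 -3.528
vertex -1.626 -2.252 -3.473
vertex -1.849 -1.18 -3.612
endloop
endfacet
facet normal 0.795 0.487 -0.361
outer loop
vertex -0.459 -1.314 -2.498
vertex -0.802 -1.518 -3.528
vertex -1.128 -0.6 -3.009
endloop
endfacet
facet normal -0.949 0.039 0.312
outer loop
vertex 0.001 -3.66 -2.96
vertex -0.032 -2.725 -3.176
vertex -0.327 -3.895 -3.929
endloop
endfacet
facet normal 0.033 -0.974 0.225
outer loop
vertex 0.632 -3.935 -4.244
vertex 0.001 -3.66 -2.96
vertex -0.327 -3.895 -3.929
endloop
endfacet
facet normal -0.949 0.039 0.312
outer loop
vertex -0.327 -3.895 -3.929
vertex -0.032 -2.725 -3.176
vertex -0.36 -2.961 -4.145
endloop
endfacet
facet normal -0.313 -0.224 -0.923
outer loop
vertex -0.36 -2.961 -4.145
vertex 0.632 -3.935 -4.244
vertex -0.327 -3.895 -3.929
endloop
endfacet
facet normal 0.313 0.224 0.923
outer loop
vertex 0.001 -3.66 -2.96
vertex 0.927 -2.765 -3.491
vertex -0.032 -2.725 -3.176
endloop
endfacet
facet normal 0.034 -0.974 0.225
outer loop
vertex 0.96 -3.699 -3.275
vertex 0.001 -3.66 -2.96
vertex 0.632 -3.935 -4.244
endloop
endfacet
facet normal 0.312 0.225 0.923
outer loop
vertex 0.96 -3.699 -3.275
vertex 0.927 -2.765 -3.491
vertex 0.001 -3.66 -2.96
endloop
endfacet
facet normal -0.034 0.974 -0.226
outer loop
vertex -0.032 -2.725 -3.176
vertex 0.927 -2.765 -3.491
vertex -0.36 -2.961 -4.145
endloop
endfacet
facet normal -0.312 -0.224 -0.923
outer loop
vertex 0.599 -3.0 -4.46
vertex 0.632 -3.935 -4.244
vertex -0.36 -2.961 -4.145
endloop
endfacet
facet normal -0.034 0.974 -0.225
outer loop
vertex -0.36 -2.961 -4.145
vertex 0.927 -2.765 -3.491
vertex 0.599 -3.0 -4.46
endloop
endfacet
facet normal 0.949 -0.039 -0.312
outer loop
vertex 0.599 -3.0 -4.46
vertex 0.96 -3.699 -3.275
vertex 0.632 -3.935 -4.244
endloop
endfacet
facet normal 0.949 -0.039 -0.312
outer loop
vertex 0.927 -2.765 -3.491
vertex 0.96 -3.699 -3.275
vertex 0.599 -3.0 -4.46
endloop
endfacet

endsolid


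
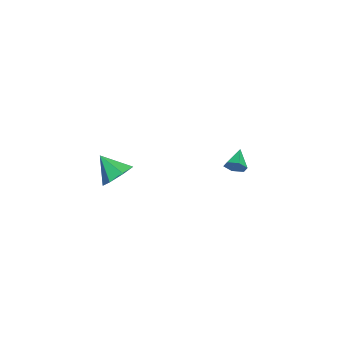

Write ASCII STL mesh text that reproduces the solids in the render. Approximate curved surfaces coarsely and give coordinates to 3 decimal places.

solid 
facet normal 0.915 -0.110 -0.388
outer loop
vertex -2.637 2.901 -2.097
vertex -2.899 2.7 -2.657
vertex -2.782 3.332 -2.561
endloop
endfacet
facet normal -0.063 0.721 0.690
outer loop
vertex -2.637 2.901 -2.097
vertex -2.782 3.332 -2.561
vertex -4.061 2.84 -2.163
endloop
endfacet
facet normal 0.915 -0.110 -0.388
outer loop
vertex -2.782 3.332 -2.561
vertex -2.899 2.7 -2.657
vertex -3.044 3.131 -3.121
endloop
endfacet
facet normal -0.394 0.908 -0.142
outer loop
vertex -2.782 3.332 -2.561
vertex -3.044 3.131 -3.121
vertex -4.061 2.84 -2.163
endloop
endfacet
facet normal 0.915 -0.110 -0.388
outer loop
vertex -3.044 3.131 -3.121
vertex -2.899 2.7 -2.657
vertex -3.161 2.499 -3.217
endloop
endfacet
facet normal -0.701 0.232 -0.674
outer loop
vertex -3.044 3.131 -3.121
vertex -3.161 2.499 -3.217
vertex -4.061 2.84 -2.163
endloop
endfacet
facet normal 0.915 -0.111 -0.388
outer loop
vertex -3.161 2.499 -3.217
vertex -2.899 2.7 -2.657
vertex -3.016 2.068 -2.752
endloop
endfacet
facet normal -0.678 -0.632 -0.375
outer loop
vertex -3.161 2.499 -3.217
vertex -3.016 2.068 -2.752
vertex -4.061 2.84 -2.163
endloop
endfacet
facet normal 0.915 -0.111 -0.389
outer loop
vertex -3.016 2.068 -2.752
vertex -2.899 2.7 -2.657
vertex -2.754 2.269 -2.193
endloop
endfacet
facet normal -0.347 -0.819 0.457
outer loop
vertex -3.016 2.068 -2.752
vertex -2.754 2.269 -2.193
vertex -4.061 2.84 -2.163
endloop
endfacet
facet normal 0.915 -0.110 -0.388
outer loop
vertex -2.754 2.269 -2.193
vertex -2.899 2.7 -2.657
vertex -2.637 2.901 -2.097
endloop
endfacet
facet normal -0.040 -0.143 0.989
outer loop
vertex -2.754 2.269 -2.193
vertex -2.637 2.901 -2.097
vertex -4.061 2.84 -2.163
endloop
endfacet
facet normal 0.380 0.659 -0.649
outer loop
vertex 4.299 -2.672 1.822
vertex 3.43 -2.396 1.593
vertex 3.994 -2.059 2.266
endloop
endfacet
facet normal 0.543 -0.299 0.785
outer loop
vertex 4.299 -2.672 1.822
vertex 3.994 -2.059 2.266
vertex 2.87 -3.364 2.547
endloop
endfacet
facet normal 0.380 0.659 -0.649
outer loop
vertex 3.994 -2.059 2.266
vertex 3.43 -2.396 1.593
vertex 3.264 -1.7 2.203
endloop
endfacet
facet normal 0.013 0.199 0.980
outer loop
vertex 3.994 -2.059 2.266
vertex 3.264 -1.7 2.203
vertex 2.87 -3.364 2.547
endloop
endfacet
facet normal 0.381 0.659 -0.648
outer loop
vertex 3.264 -1.7 2.203
vertex 3.43 -2.396 1.593
vertex 2.659 -1.864 1.681
endloop
endfacet
facet normal -0.669 0.299 0.681
outer loop
vertex 3.264 -1.7 2.203
vertex 2.659 -1.864 1.681
vertex 2.87 -3.364 2.547
endloop
endfacet
facet normal 0.381 0.659 -0.649
outer loop
vertex 2.659 -1.864 1.681
vertex 3.43 -2.396 1.593
vertex 2.635 -2.429 1.093
endloop
endfacet
facet normal -0.991 -0.075 0.112
outer loop
vertex 2.659 -1.864 1.681
vertex 2.635 -2.429 1.093
vertex 2.87 -3.364 2.547
endloop
endfacet
facet normal 0.381 0.658 -0.649
outer loop
vertex 2.635 -2.429 1.093
vertex 3.43 -2.396 1.593
vertex 3.209 -2.969 0.882
endloop
endfacet
facet normal -0.710 -0.639 -0.296
outer loop
vertex 2.635 -2.429 1.093
vertex 3.209 -2.969 0.882
vertex 2.87 -3.364 2.547
endloop
endfacet
facet normal 0.380 0.659 -0.649
outer loop
vertex 3.209 -2.969 0.882
vertex 3.43 -2.396 1.593
vertex 3.949 -3.077 1.206
endloop
endfacet
facet normal -0.037 -0.971 -0.238
outer loop
vertex 3.209 -2.969 0.882
vertex 3.949 -3.077 1.206
vertex 2.87 -3.364 2.547
endloop
endfacet
facet normal 0.380 0.659 -0.649
outer loop
vertex 3.949 -3.077 1.206
vertex 3.43 -2.396 1.593
vertex 4.299 -2.672 1.822
endloop
endfacet
facet normal 0.520 -0.819 0.243
outer loop
vertex 3.949 -3.077 1.206
vertex 4.299 -2.672 1.822
vertex 2.87 -3.364 2.547
endloop
endfacet

endsolid


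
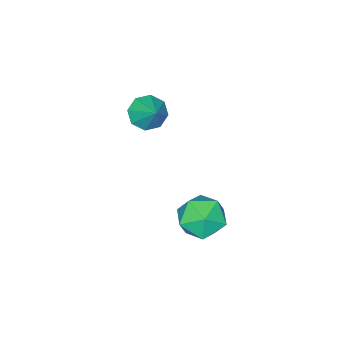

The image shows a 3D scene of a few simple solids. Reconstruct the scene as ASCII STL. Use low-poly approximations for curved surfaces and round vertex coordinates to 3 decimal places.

solid 
facet normal -0.369 -0.662 -0.652
outer loop
vertex 0.201 -3.668 -1.908
vertex -0.321 -3.987 -1.289
vertex -0.388 -3.36 -1.888
endloop
endfacet
facet normal 0.424 0.834 -0.352
outer loop
vertex 0.201 -3.668 -1.908
vertex -0.388 -3.36 -1.888
vertex 0.221 -3.013 -0.331
endloop
endfacet
facet normal -0.368 -0.663 -0.652
outer loop
vertex -0.388 -3.36 -1.888
vertex -0.321 -3.987 -1.289
vertex -0.938 -3.419 -1.518
endloop
endfacet
facet normal -0.198 0.970 -0.139
outer loop
vertex -0.388 -3.36 -1.888
vertex -0.938 -3.419 -1.518
vertex 0.221 -3.013 -0.331
endloop
endfacet
facet normal -0.368 -0.663 -0.652
outer loop
vertex -0.938 -3.419 -1.518
vertex -0.321 -3.987 -1.289
vertex -1.127 -3.81 -1.014
endloop
endfacet
facet normal -0.600 0.725 0.338
outer loop
vertex -0.938 -3.419 -1.518
vertex -1.127 -3.81 -1.014
vertex 0.221 -3.013 -0.331
endloop
endfacet
facet normal -0.368 -0.662 -0.653
outer loop
vertex -1.127 -3.81 -1.014
vertex -0.321 -3.987 -1.289
vertex -0.843 -4.306 -0.671
endloop
endfacet
facet normal -0.548 0.240 0.801
outer loop
vertex -1.127 -3.81 -1.014
vertex -0.843 -4.306 -0.671
vertex 0.221 -3.013 -0.331
endloop
endfacet
facet normal -0.367 -0.663 -0.652
outer loop
vertex -0.843 -4.306 -0.671
vertex -0.321 -3.987 -1.289
vertex -0.253 -4.614 -0.69
endloop
endfacet
facet normal -0.072 -0.198 0.978
outer loop
vertex -0.843 -4.306 -0.671
vertex -0.253 -4.614 -0.69
vertex 0.221 -3.013 -0.331
endloop
endfacet
facet normal -0.369 -0.663 -0.652
outer loop
vertex -0.253 -4.614 -0.69
vertex -0.321 -3.987 -1.289
vertex 0.297 -4.555 -1.061
endloop
endfacet
facet normal 0.551 -0.335 0.764
outer loop
vertex -0.253 -4.614 -0.69
vertex 0.297 -4.555 -1.061
vertex 0.221 -3.013 -0.331
endloop
endfacet
facet normal -0.369 -0.663 -0.652
outer loop
vertex 0.297 -4.555 -1.061
vertex -0.321 -3.987 -1.289
vertex 0.485 -4.164 -1.565
endloop
endfacet
facet normal 0.954 -0.089 0.287
outer loop
vertex 0.297 -4.555 -1.061
vertex 0.485 -4.164 -1.565
vertex 0.221 -3.013 -0.331
endloop
endfacet
facet normal -0.369 -0.662 -0.652
outer loop
vertex 0.485 -4.164 -1.565
vertex -0.321 -3.987 -1.289
vertex 0.201 -3.668 -1.908
endloop
endfacet
facet normal 0.902 0.395 -0.175
outer loop
vertex 0.485 -4.164 -1.565
vertex 0.201 -3.668 -1.908
vertex 0.221 -3.013 -0.331
endloop
endfacet
facet normal -0.724 0.627 0.288
outer loop
vertex 1.76 2.075 -3.104
vertex 0.986 1.263 -3.28
vertex 1.48 1.366 -2.263
endloop
endfacet
facet normal -0.109 0.778 0.619
outer loop
vertex 1.76 2.075 -3.104
vertex 1.48 1.366 -2.263
vertex 2.567 1.65 -2.428
endloop
endfacet
facet normal 0.381 0.917 0.121
outer loop
vertex 1.76 2.075 -3.104
vertex 2.567 1.65 -2.428
vertex 2.745 1.724 -3.547
endloop
endfacet
facet normal 0.071 0.852 -0.518
outer loop
vertex 1.76 2.075 -3.104
vertex 2.745 1.724 -3.547
vertex 1.768 1.485 -4.074
endloop
endfacet
facet normal -0.612 0.673 -0.415
outer loop
vertex 1.76 2.075 -3.104
vertex 1.768 1.485 -4.074
vertex 0.986 1.263 -3.28
endloop
endfacet
facet normal 0.097 0.195 0.976
outer loop
vertex 2.567 1.65 -2.428
vertex 1.48 1.366 -2.263
vertex 2.292 0.575 -2.186
endloop
endfacet
facet normal -0.896 -0.049 0.440
outer loop
vertex 1.48 1.366 -2.263
vertex 0.986 1.263 -3.28
vertex 1.315 0.336 -2.713
endloop
endfacet
facet normal -0.716 0.026 -0.698
outer loop
vertex 0.986 1.263 -3.28
vertex 1.768 1.485 -4.074
vertex 1.493 0.41 -3.832
endloop
endfacet
facet normal 0.390 0.316 -0.865
outer loop
vertex 1.768 1.485 -4.074
vertex 2.745 1.724 -3.547
vertex 2.58 0.694 -3.997
endloop
endfacet
facet normal 0.891 0.420 0.170
outer loop
vertex 2.745 1.724 -3.547
vertex 2.567 1.65 -2.428
vertex 3.074 0.797 -2.98
endloop
endfacet
facet normal -0.071 -0.852 0.518
outer loop
vertex 2.3 -0.015 -3.156
vertex 2.292 0.575 -2.186
vertex 1.315 0.336 -2.713
endloop
endfacet
facet normal -0.381 -0.917 -0.121
outer loop
vertex 2.3 -0.015 -3.156
vertex 1.315 0.336 -2.713
vertex 1.493 0.41 -3.832
endloop
endfacet
facet normal 0.109 -0.778 -0.619
outer loop
vertex 2.3 -0.015 -3.156
vertex 1.493 0.41 -3.832
vertex 2.58 0.694 -3.997
endloop
endfacet
facet normal 0.724 -0.627 -0.288
outer loop
vertex 2.3 -0.015 -3.156
vertex 2.58 0.694 -3.997
vertex 3.074 0.797 -2.98
endloop
endfacet
facet normal 0.612 -0.673 0.415
outer loop
vertex 2.3 -0.015 -3.156
vertex 3.074 0.797 -2.98
vertex 2.292 0.575 -2.186
endloop
endfacet
facet normal -0.390 -0.316 0.865
outer loop
vertex 1.315 0.336 -2.713
vertex 2.292 0.575 -2.186
vertex 1.48 1.366 -2.263
endloop
endfacet
facet normal -0.891 -0.420 -0.170
outer loop
vertex 1.493 0.41 -3.832
vertex 1.315 0.336 -2.713
vertex 0.986 1.263 -3.28
endloop
endfacet
facet normal -0.097 -0.195 -0.976
outer loop
vertex 2.58 0.694 -3.997
vertex 1.493 0.41 -3.832
vertex 1.768 1.485 -4.074
endloop
endfacet
facet normal 0.896 0.049 -0.440
outer loop
vertex 3.074 0.797 -2.98
vertex 2.58 0.694 -3.997
vertex 2.745 1.724 -3.547
endloop
endfacet
facet normal 0.716 -0.026 0.698
outer loop
vertex 2.292 0.575 -2.186
vertex 3.074 0.797 -2.98
vertex 2.567 1.65 -2.428
endloop
endfacet

endsolid


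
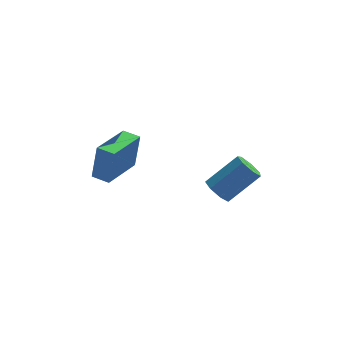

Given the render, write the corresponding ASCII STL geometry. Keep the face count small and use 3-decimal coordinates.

solid 
facet normal -0.715 -0.261 -0.649
outer loop
vertex 0.994 -1.033 -0.068
vertex 0.552 -1.144 0.463
vertex 0.663 -0.554 0.104
endloop
endfacet
facet normal 0.438 0.556 -0.706
outer loop
vertex 0.994 -1.033 -0.068
vertex 0.663 -0.554 0.104
vertex 2.33 -0.545 1.145
endloop
endfacet
facet normal 0.438 0.556 -0.706
outer loop
vertex 2.33 -0.545 1.145
vertex 0.663 -0.554 0.104
vertex 1.999 -0.066 1.317
endloop
endfacet
facet normal 0.715 0.261 0.649
outer loop
vertex 2.33 -0.545 1.145
vertex 1.999 -0.066 1.317
vertex 1.888 -0.656 1.677
endloop
endfacet
facet normal -0.714 -0.261 -0.650
outer loop
vertex 0.663 -0.554 0.104
vertex 0.552 -1.144 0.463
vertex 0.248 -0.519 0.546
endloop
endfacet
facet normal -0.153 0.964 -0.220
outer loop
vertex 0.663 -0.554 0.104
vertex 0.248 -0.519 0.546
vertex 1.999 -0.066 1.317
endloop
endfacet
facet normal -0.153 0.964 -0.219
outer loop
vertex 1.999 -0.066 1.317
vertex 0.248 -0.519 0.546
vertex 1.585 -0.031 1.76
endloop
endfacet
facet normal 0.716 0.261 0.648
outer loop
vertex 1.999 -0.066 1.317
vertex 1.585 -0.031 1.76
vertex 1.888 -0.656 1.677
endloop
endfacet
facet normal -0.714 -0.261 -0.649
outer loop
vertex 0.248 -0.519 0.546
vertex 0.552 -1.144 0.463
vertex 0.062 -0.955 0.926
endloop
endfacet
facet normal -0.629 0.646 0.433
outer loop
vertex 0.248 -0.519 0.546
vertex 0.062 -0.955 0.926
vertex 1.585 -0.031 1.76
endloop
endfacet
facet normal -0.629 0.646 0.433
outer loop
vertex 1.585 -0.031 1.76
vertex 0.062 -0.955 0.926
vertex 1.399 -0.467 2.14
endloop
endfacet
facet normal 0.715 0.260 0.649
outer loop
vertex 1.585 -0.031 1.76
vertex 1.399 -0.467 2.14
vertex 1.888 -0.656 1.677
endloop
endfacet
facet normal -0.714 -0.262 -0.649
outer loop
vertex 0.062 -0.955 0.926
vertex 0.552 -1.144 0.463
vertex 0.245 -1.533 0.958
endloop
endfacet
facet normal -0.632 -0.158 0.759
outer loop
vertex 0.062 -0.955 0.926
vertex 0.245 -1.533 0.958
vertex 1.399 -0.467 2.14
endloop
endfacet
facet normal -0.631 -0.159 0.759
outer loop
vertex 1.399 -0.467 2.14
vertex 0.245 -1.533 0.958
vertex 1.582 -1.045 2.171
endloop
endfacet
facet normal 0.715 0.261 0.649
outer loop
vertex 1.399 -0.467 2.14
vertex 1.582 -1.045 2.171
vertex 1.888 -0.656 1.677
endloop
endfacet
facet normal -0.715 -0.262 -0.649
outer loop
vertex 0.245 -1.533 0.958
vertex 0.552 -1.144 0.463
vertex 0.659 -1.818 0.617
endloop
endfacet
facet normal -0.158 -0.844 0.513
outer loop
vertex 0.245 -1.533 0.958
vertex 0.659 -1.818 0.617
vertex 1.582 -1.045 2.171
endloop
endfacet
facet normal -0.159 -0.843 0.514
outer loop
vertex 1.582 -1.045 2.171
vertex 0.659 -1.818 0.617
vertex 1.995 -1.331 1.83
endloop
endfacet
facet normal 0.716 0.260 0.648
outer loop
vertex 1.582 -1.045 2.171
vertex 1.995 -1.331 1.83
vertex 1.888 -0.656 1.677
endloop
endfacet
facet normal -0.715 -0.262 -0.648
outer loop
vertex 0.659 -1.818 0.617
vertex 0.552 -1.144 0.463
vertex 0.992 -1.596 0.16
endloop
endfacet
facet normal 0.433 -0.893 -0.118
outer loop
vertex 0.659 -1.818 0.617
vertex 0.992 -1.596 0.16
vertex 1.995 -1.331 1.83
endloop
endfacet
facet normal 0.434 -0.893 -0.119
outer loop
vertex 1.995 -1.331 1.83
vertex 0.992 -1.596 0.16
vertex 2.329 -1.108 1.374
endloop
endfacet
facet normal 0.714 0.261 0.650
outer loop
vertex 1.995 -1.331 1.83
vertex 2.329 -1.108 1.374
vertex 1.888 -0.656 1.677
endloop
endfacet
facet normal -0.715 -0.260 -0.649
outer loop
vertex 0.992 -1.596 0.16
vertex 0.552 -1.144 0.463
vertex 0.994 -1.033 -0.068
endloop
endfacet
facet normal 0.699 -0.270 -0.662
outer loop
vertex 0.992 -1.596 0.16
vertex 0.994 -1.033 -0.068
vertex 2.329 -1.108 1.374
endloop
endfacet
facet normal 0.699 -0.270 -0.662
outer loop
vertex 2.329 -1.108 1.374
vertex 0.994 -1.033 -0.068
vertex 2.33 -0.545 1.145
endloop
endfacet
facet normal 0.715 0.262 0.648
outer loop
vertex 2.329 -1.108 1.374
vertex 2.33 -0.545 1.145
vertex 1.888 -0.656 1.677
endloop
endfacet
facet normal -0.849 0.523 0.076
outer loop
vertex -4.361 -0.961 3.152
vertex -3.309 0.788 2.87
vertex -4.595 -1.094 1.453
endloop
endfacet
facet normal -0.511 -0.849 0.137
outer loop
vertex -3.891 -1.528 1.39
vertex -4.361 -0.961 3.152
vertex -4.595 -1.094 1.453
endloop
endfacet
facet normal -0.849 0.523 0.077
outer loop
vertex -4.595 -1.094 1.453
vertex -3.309 0.788 2.87
vertex -3.544 0.655 1.171
endloop
endfacet
facet normal -0.136 -0.077 -0.988
outer loop
vertex -3.544 0.655 1.171
vertex -3.891 -1.528 1.39
vertex -4.595 -1.094 1.453
endloop
endfacet
facet normal 0.136 0.077 0.988
outer loop
vertex -4.361 -0.961 3.152
vertex -2.605 0.354 2.807
vertex -3.309 0.788 2.87
endloop
endfacet
facet normal -0.510 -0.849 0.137
outer loop
vertex -3.656 -1.395 3.089
vertex -4.361 -0.961 3.152
vertex -3.891 -1.528 1.39
endloop
endfacet
facet normal 0.136 0.078 0.988
outer loop
vertex -3.656 -1.395 3.089
vertex -2.605 0.354 2.807
vertex -4.361 -0.961 3.152
endloop
endfacet
facet normal 0.511 0.849 -0.137
outer loop
vertex -3.309 0.788 2.87
vertex -2.605 0.354 2.807
vertex -3.544 0.655 1.171
endloop
endfacet
facet normal -0.136 -0.077 -0.988
outer loop
vertex -2.839 0.221 1.108
vertex -3.891 -1.528 1.39
vertex -3.544 0.655 1.171
endloop
endfacet
facet normal 0.510 0.849 -0.137
outer loop
vertex -3.544 0.655 1.171
vertex -2.605 0.354 2.807
vertex -2.839 0.221 1.108
endloop
endfacet
facet normal 0.849 -0.523 -0.076
outer loop
vertex -2.839 0.221 1.108
vertex -3.656 -1.395 3.089
vertex -3.891 -1.528 1.39
endloop
endfacet
facet normal 0.849 -0.523 -0.076
outer loop
vertex -2.605 0.354 2.807
vertex -3.656 -1.395 3.089
vertex -2.839 0.221 1.108
endloop
endfacet

endsolid


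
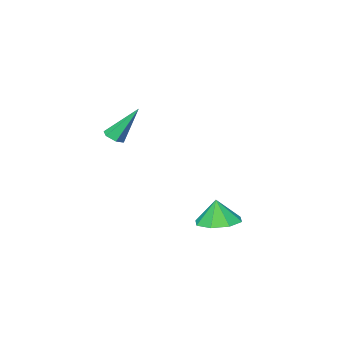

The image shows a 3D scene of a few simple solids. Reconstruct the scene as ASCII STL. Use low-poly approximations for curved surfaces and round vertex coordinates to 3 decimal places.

solid 
facet normal -0.054 0.083 -0.995
outer loop
vertex 0.667 2.841 -3.864
vertex -0.275 2.314 -3.857
vertex 0.021 3.35 -3.787
endloop
endfacet
facet normal 0.525 0.571 0.631
outer loop
vertex 0.667 2.841 -3.864
vertex 0.021 3.35 -3.787
vertex -0.205 2.206 -2.563
endloop
endfacet
facet normal -0.055 0.083 -0.995
outer loop
vertex 0.021 3.35 -3.787
vertex -0.275 2.314 -3.857
vertex -0.799 3.252 -3.75
endloop
endfacet
facet normal -0.057 0.735 0.676
outer loop
vertex 0.021 3.35 -3.787
vertex -0.799 3.252 -3.75
vertex -0.205 2.206 -2.563
endloop
endfacet
facet normal -0.054 0.083 -0.995
outer loop
vertex -0.799 3.252 -3.75
vertex -0.275 2.314 -3.857
vertex -1.312 2.605 -3.776
endloop
endfacet
facet normal -0.587 0.438 0.680
outer loop
vertex -0.799 3.252 -3.75
vertex -1.312 2.605 -3.776
vertex -0.205 2.206 -2.563
endloop
endfacet
facet normal -0.055 0.083 -0.995
outer loop
vertex -1.312 2.605 -3.776
vertex -0.275 2.314 -3.857
vertex -1.218 1.787 -3.849
endloop
endfacet
facet normal -0.754 -0.144 0.641
outer loop
vertex -1.312 2.605 -3.776
vertex -1.218 1.787 -3.849
vertex -0.205 2.206 -2.563
endloop
endfacet
facet normal -0.055 0.083 -0.995
outer loop
vertex -1.218 1.787 -3.849
vertex -0.275 2.314 -3.857
vertex -0.571 1.278 -3.927
endloop
endfacet
facet normal -0.459 -0.672 0.581
outer loop
vertex -1.218 1.787 -3.849
vertex -0.571 1.278 -3.927
vertex -0.205 2.206 -2.563
endloop
endfacet
facet normal -0.055 0.083 -0.995
outer loop
vertex -0.571 1.278 -3.927
vertex -0.275 2.314 -3.857
vertex 0.249 1.376 -3.964
endloop
endfacet
facet normal 0.124 -0.836 0.535
outer loop
vertex -0.571 1.278 -3.927
vertex 0.249 1.376 -3.964
vertex -0.205 2.206 -2.563
endloop
endfacet
facet normal -0.054 0.083 -0.995
outer loop
vertex 0.249 1.376 -3.964
vertex -0.275 2.314 -3.857
vertex 0.762 2.023 -3.938
endloop
endfacet
facet normal 0.653 -0.539 0.531
outer loop
vertex 0.249 1.376 -3.964
vertex 0.762 2.023 -3.938
vertex -0.205 2.206 -2.563
endloop
endfacet
facet normal -0.054 0.084 -0.995
outer loop
vertex 0.762 2.023 -3.938
vertex -0.275 2.314 -3.857
vertex 0.667 2.841 -3.864
endloop
endfacet
facet normal 0.820 0.044 0.571
outer loop
vertex 0.762 2.023 -3.938
vertex 0.667 2.841 -3.864
vertex -0.205 2.206 -2.563
endloop
endfacet
facet normal 0.391 -0.376 -0.840
outer loop
vertex 4.164 -0.144 1.909
vertex 3.927 0.238 1.628
vertex 4.415 0.314 1.821
endloop
endfacet
facet normal 0.680 -0.240 0.693
outer loop
vertex 4.164 -0.144 1.909
vertex 4.415 0.314 1.821
vertex 3.153 0.982 3.292
endloop
endfacet
facet normal 0.391 -0.376 -0.840
outer loop
vertex 4.415 0.314 1.821
vertex 3.927 0.238 1.628
vertex 4.178 0.696 1.54
endloop
endfacet
facet normal 0.696 0.653 0.300
outer loop
vertex 4.415 0.314 1.821
vertex 4.178 0.696 1.54
vertex 3.153 0.982 3.292
endloop
endfacet
facet normal 0.392 -0.376 -0.840
outer loop
vertex 4.178 0.696 1.54
vertex 3.927 0.238 1.628
vertex 3.691 0.62 1.347
endloop
endfacet
facet normal -0.072 0.977 -0.202
outer loop
vertex 4.178 0.696 1.54
vertex 3.691 0.62 1.347
vertex 3.153 0.982 3.292
endloop
endfacet
facet normal 0.392 -0.375 -0.840
outer loop
vertex 3.691 0.62 1.347
vertex 3.927 0.238 1.628
vertex 3.44 0.161 1.435
endloop
endfacet
facet normal -0.857 0.409 -0.313
outer loop
vertex 3.691 0.62 1.347
vertex 3.44 0.161 1.435
vertex 3.153 0.982 3.292
endloop
endfacet
facet normal 0.392 -0.376 -0.839
outer loop
vertex 3.44 0.161 1.435
vertex 3.927 0.238 1.628
vertex 3.676 -0.22 1.716
endloop
endfacet
facet normal -0.872 -0.482 0.078
outer loop
vertex 3.44 0.161 1.435
vertex 3.676 -0.22 1.716
vertex 3.153 0.982 3.292
endloop
endfacet
facet normal 0.391 -0.376 -0.840
outer loop
vertex 3.676 -0.22 1.716
vertex 3.927 0.238 1.628
vertex 4.164 -0.144 1.909
endloop
endfacet
facet normal -0.104 -0.807 0.581
outer loop
vertex 3.676 -0.22 1.716
vertex 4.164 -0.144 1.909
vertex 3.153 0.982 3.292
endloop
endfacet

endsolid
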